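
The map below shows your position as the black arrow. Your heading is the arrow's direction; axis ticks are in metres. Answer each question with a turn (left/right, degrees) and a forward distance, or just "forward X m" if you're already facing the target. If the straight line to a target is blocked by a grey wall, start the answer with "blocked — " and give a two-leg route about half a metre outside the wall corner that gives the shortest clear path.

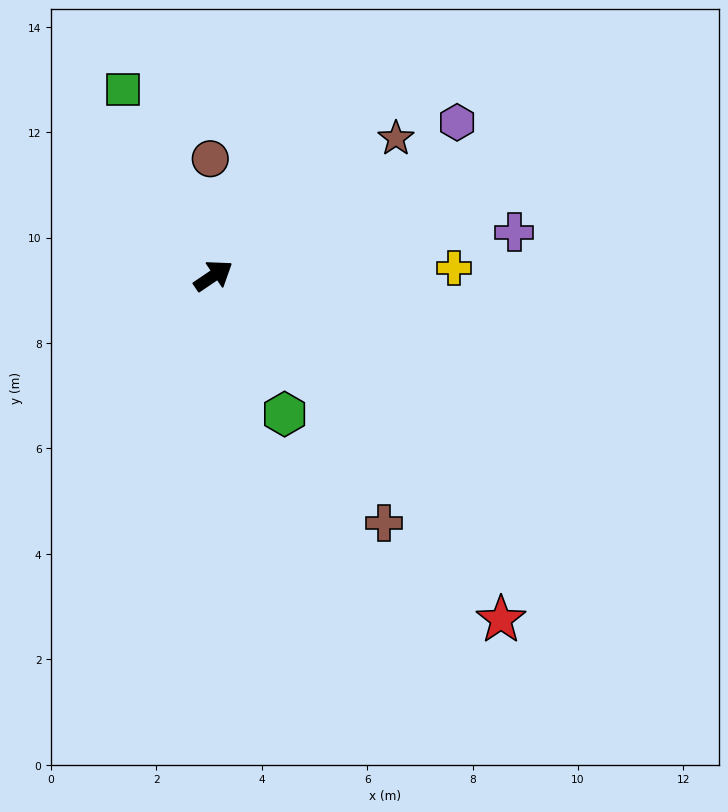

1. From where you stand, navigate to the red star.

turn right 84°, forward 8.5 m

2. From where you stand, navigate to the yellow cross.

turn right 32°, forward 4.6 m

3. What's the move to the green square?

turn left 82°, forward 3.9 m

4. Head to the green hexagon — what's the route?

turn right 97°, forward 3.0 m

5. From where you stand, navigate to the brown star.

turn left 3°, forward 4.3 m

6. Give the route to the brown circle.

turn left 57°, forward 2.2 m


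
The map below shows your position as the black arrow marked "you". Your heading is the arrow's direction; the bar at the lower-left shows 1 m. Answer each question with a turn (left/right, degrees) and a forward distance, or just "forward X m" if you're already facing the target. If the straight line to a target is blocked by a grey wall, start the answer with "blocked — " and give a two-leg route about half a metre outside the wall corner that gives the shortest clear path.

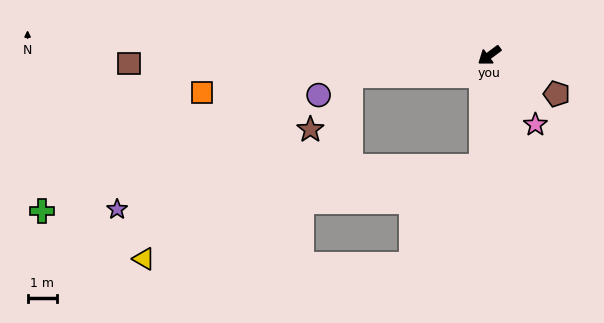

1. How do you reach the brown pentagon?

turn left 114°, forward 2.7 m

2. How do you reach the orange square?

turn right 29°, forward 9.9 m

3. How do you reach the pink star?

turn left 87°, forward 2.8 m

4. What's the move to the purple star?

blocked — turn left 49°, forward 3.8 m, then turn right 79°, forward 12.5 m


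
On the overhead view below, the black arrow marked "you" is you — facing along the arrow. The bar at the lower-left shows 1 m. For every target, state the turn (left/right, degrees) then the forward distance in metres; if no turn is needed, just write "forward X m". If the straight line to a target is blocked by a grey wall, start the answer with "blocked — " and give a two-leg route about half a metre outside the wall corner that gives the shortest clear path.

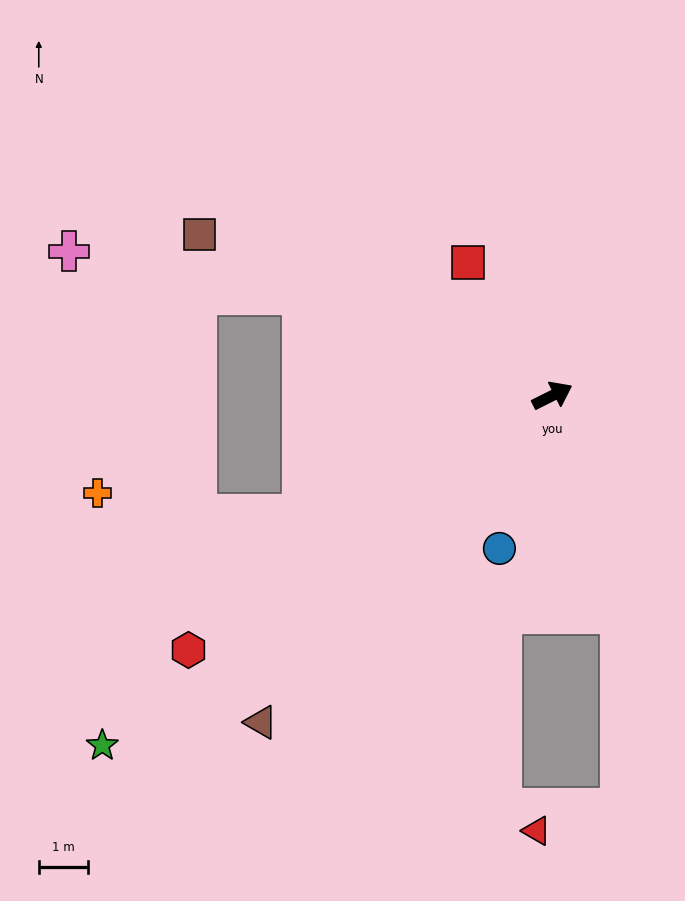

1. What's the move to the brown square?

turn left 129°, forward 7.9 m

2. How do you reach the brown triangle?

turn right 158°, forward 8.9 m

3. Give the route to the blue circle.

turn right 136°, forward 3.3 m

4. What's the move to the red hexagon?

turn right 172°, forward 9.1 m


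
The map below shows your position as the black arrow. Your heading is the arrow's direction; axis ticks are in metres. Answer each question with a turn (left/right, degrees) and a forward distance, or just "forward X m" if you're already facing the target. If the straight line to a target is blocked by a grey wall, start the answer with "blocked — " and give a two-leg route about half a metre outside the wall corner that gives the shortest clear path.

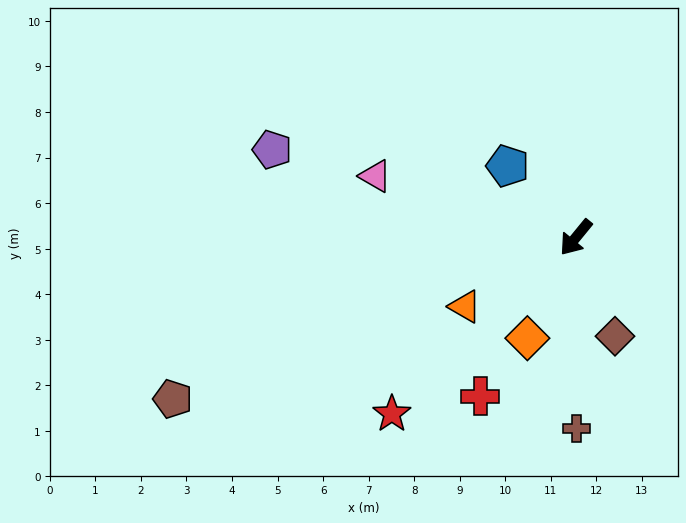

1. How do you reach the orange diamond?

turn left 14°, forward 2.5 m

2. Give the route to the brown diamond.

turn left 61°, forward 2.3 m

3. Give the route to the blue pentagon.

turn right 97°, forward 2.2 m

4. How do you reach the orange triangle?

turn right 19°, forward 2.9 m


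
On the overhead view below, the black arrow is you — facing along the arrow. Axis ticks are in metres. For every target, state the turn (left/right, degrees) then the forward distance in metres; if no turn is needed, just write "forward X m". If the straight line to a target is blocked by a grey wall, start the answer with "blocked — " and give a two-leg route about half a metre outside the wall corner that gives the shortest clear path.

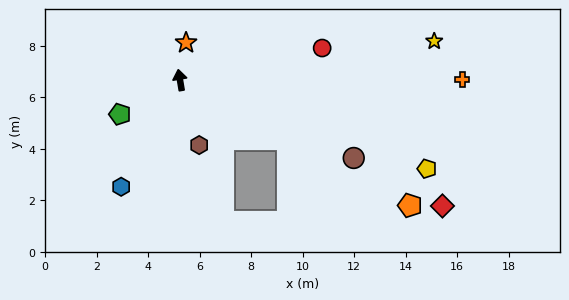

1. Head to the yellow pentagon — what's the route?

turn right 119°, forward 10.2 m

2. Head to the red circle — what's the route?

turn right 87°, forward 5.7 m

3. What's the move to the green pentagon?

turn left 110°, forward 2.7 m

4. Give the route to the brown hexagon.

turn right 173°, forward 2.6 m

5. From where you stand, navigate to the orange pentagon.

turn right 128°, forward 10.2 m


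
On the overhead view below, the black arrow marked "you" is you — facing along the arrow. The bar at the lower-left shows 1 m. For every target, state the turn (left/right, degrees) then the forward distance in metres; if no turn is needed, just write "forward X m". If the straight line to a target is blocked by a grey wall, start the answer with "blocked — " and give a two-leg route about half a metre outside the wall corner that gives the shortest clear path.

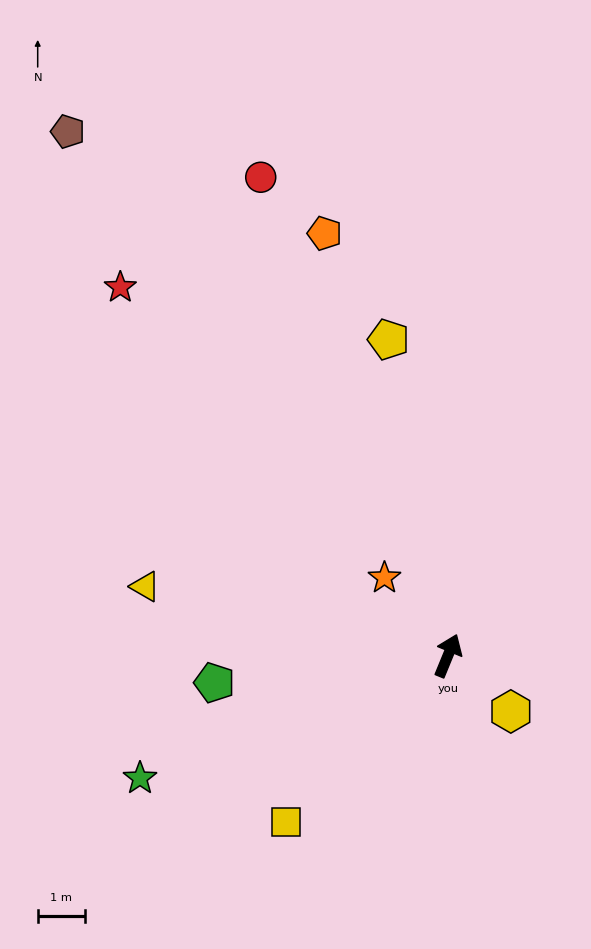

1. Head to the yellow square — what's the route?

turn left 158°, forward 4.9 m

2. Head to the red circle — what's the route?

turn left 44°, forward 10.8 m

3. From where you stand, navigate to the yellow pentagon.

turn left 33°, forward 6.8 m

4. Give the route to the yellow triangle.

turn left 99°, forward 6.5 m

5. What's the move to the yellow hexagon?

turn right 109°, forward 1.8 m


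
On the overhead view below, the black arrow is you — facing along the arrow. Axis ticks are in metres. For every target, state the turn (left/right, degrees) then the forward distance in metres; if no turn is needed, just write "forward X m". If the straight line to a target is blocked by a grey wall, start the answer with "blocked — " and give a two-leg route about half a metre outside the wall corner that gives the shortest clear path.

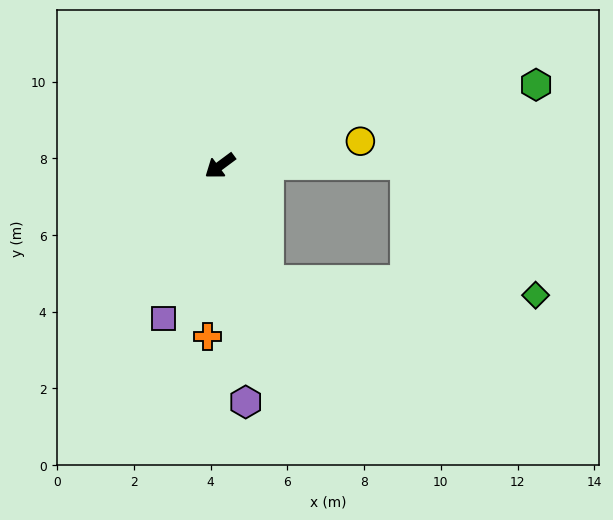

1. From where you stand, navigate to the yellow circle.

turn left 153°, forward 3.7 m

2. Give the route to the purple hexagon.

turn left 60°, forward 6.2 m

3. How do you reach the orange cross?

turn left 49°, forward 4.5 m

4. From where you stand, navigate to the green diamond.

blocked — turn left 144°, forward 4.9 m, then turn right 46°, forward 4.8 m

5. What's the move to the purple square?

turn left 33°, forward 4.2 m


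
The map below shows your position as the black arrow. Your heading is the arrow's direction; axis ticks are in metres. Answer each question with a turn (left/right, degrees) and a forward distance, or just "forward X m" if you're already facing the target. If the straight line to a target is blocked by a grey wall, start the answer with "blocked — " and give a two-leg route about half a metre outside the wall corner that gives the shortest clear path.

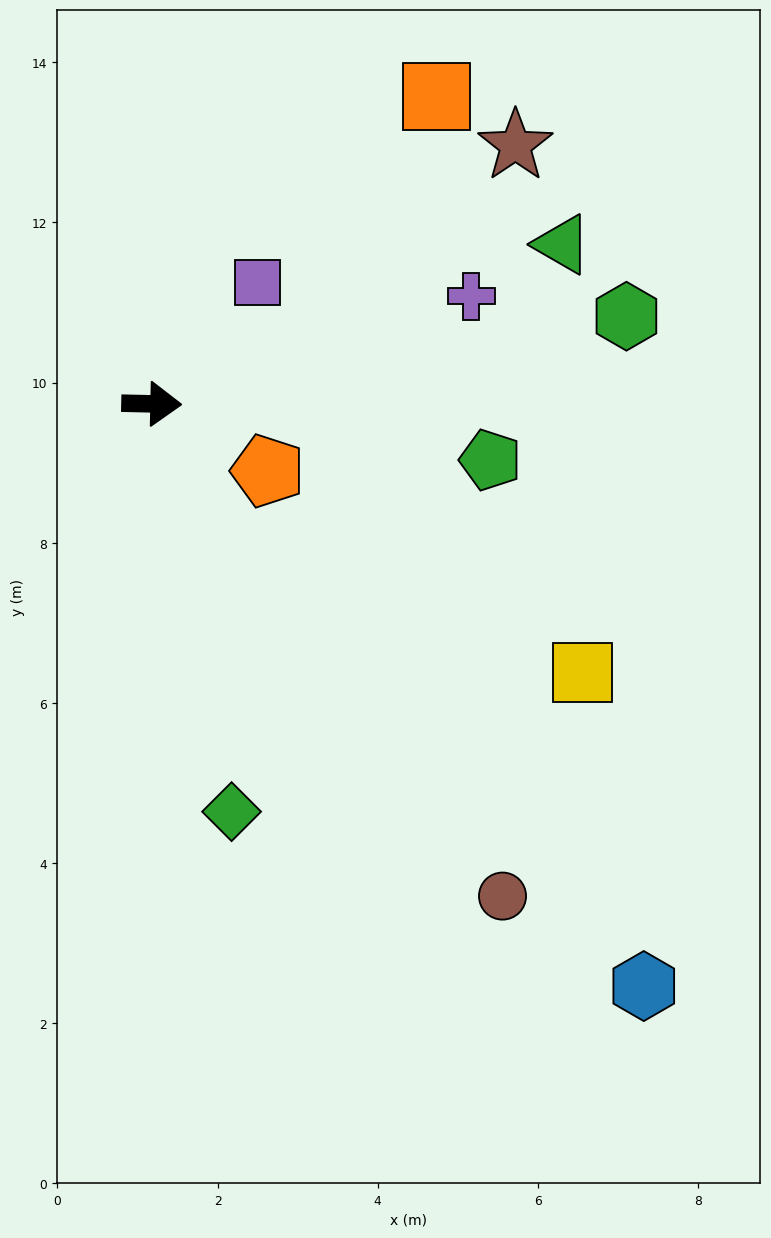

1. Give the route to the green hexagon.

turn left 12°, forward 6.0 m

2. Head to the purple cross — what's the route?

turn left 20°, forward 4.2 m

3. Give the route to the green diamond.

turn right 78°, forward 5.2 m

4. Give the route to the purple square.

turn left 50°, forward 2.0 m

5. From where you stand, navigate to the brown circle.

turn right 53°, forward 7.6 m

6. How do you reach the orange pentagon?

turn right 29°, forward 1.7 m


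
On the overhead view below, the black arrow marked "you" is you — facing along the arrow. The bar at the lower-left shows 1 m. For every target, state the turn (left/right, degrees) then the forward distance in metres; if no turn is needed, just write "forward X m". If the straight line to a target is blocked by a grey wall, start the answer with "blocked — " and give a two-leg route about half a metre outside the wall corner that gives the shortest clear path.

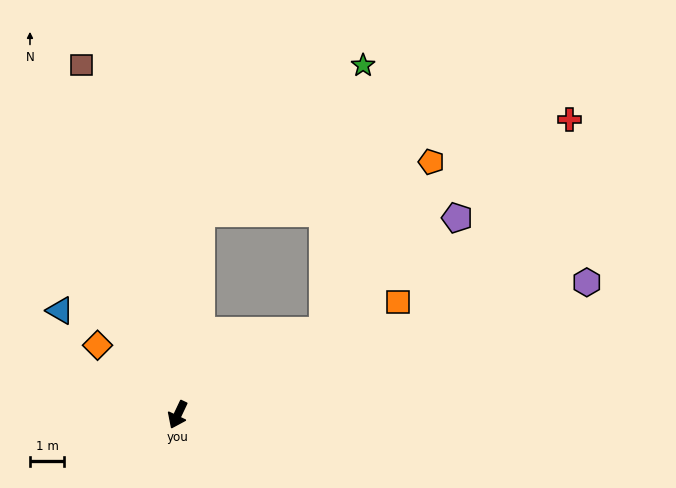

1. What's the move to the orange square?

turn left 143°, forward 7.2 m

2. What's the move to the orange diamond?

turn right 106°, forward 3.1 m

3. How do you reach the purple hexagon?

turn left 133°, forward 12.6 m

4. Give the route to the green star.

blocked — turn right 161°, forward 6.0 m, then turn right 41°, forward 6.4 m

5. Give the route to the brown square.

turn right 139°, forward 10.6 m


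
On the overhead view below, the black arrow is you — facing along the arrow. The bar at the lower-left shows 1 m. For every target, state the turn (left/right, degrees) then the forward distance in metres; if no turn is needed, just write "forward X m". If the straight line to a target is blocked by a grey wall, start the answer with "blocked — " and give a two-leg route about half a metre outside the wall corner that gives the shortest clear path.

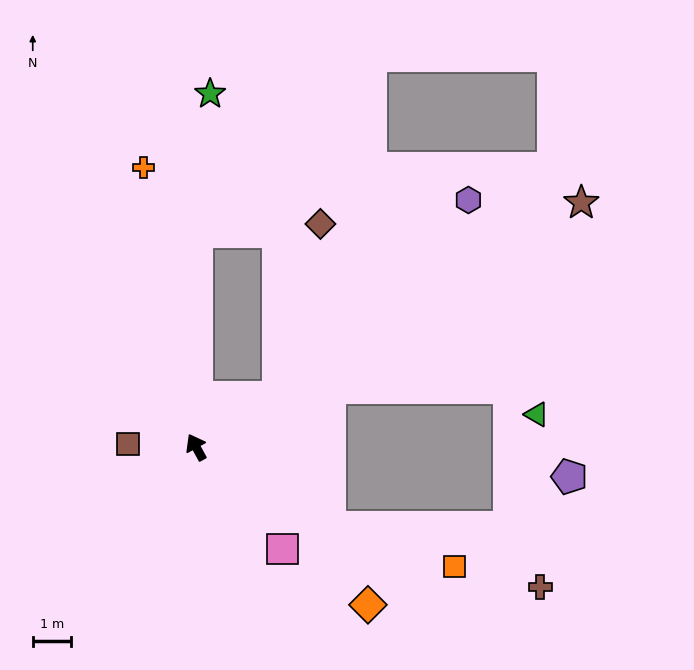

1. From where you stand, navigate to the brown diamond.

blocked — turn right 87°, forward 2.5 m, then turn left 44°, forward 4.7 m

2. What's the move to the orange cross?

turn right 18°, forward 7.5 m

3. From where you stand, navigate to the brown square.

turn left 59°, forward 1.8 m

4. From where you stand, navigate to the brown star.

turn right 86°, forward 12.1 m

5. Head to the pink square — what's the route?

turn right 168°, forward 3.5 m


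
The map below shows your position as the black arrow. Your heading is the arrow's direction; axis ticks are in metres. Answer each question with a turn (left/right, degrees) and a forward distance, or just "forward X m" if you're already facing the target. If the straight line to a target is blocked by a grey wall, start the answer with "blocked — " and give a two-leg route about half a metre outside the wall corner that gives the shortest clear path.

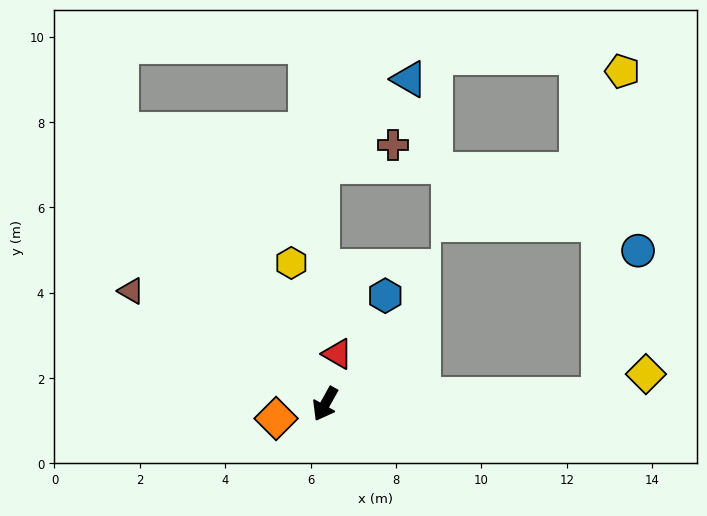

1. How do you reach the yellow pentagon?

blocked — turn left 121°, forward 6.4 m, then turn left 84°, forward 7.6 m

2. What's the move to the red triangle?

turn right 165°, forward 1.2 m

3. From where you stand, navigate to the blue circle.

blocked — turn left 121°, forward 6.4 m, then turn left 73°, forward 3.5 m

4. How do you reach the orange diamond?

turn right 44°, forward 1.2 m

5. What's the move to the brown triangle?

turn right 91°, forward 5.3 m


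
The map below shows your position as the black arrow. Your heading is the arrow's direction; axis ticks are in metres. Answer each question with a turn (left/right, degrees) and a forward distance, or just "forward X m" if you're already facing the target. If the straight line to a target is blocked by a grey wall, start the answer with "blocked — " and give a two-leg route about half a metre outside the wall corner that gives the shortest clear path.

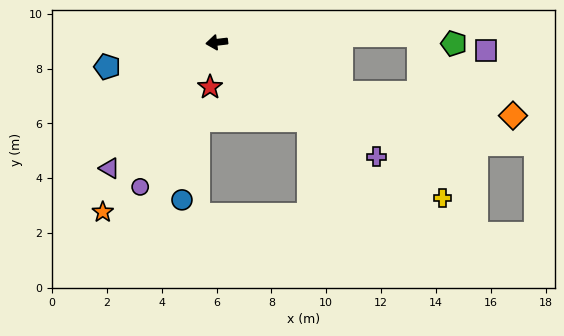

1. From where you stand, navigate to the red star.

turn left 75°, forward 1.7 m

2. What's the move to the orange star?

turn left 49°, forward 7.5 m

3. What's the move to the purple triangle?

turn left 43°, forward 6.0 m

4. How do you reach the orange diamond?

blocked — turn left 151°, forward 4.9 m, then turn left 14°, forward 6.3 m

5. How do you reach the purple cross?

turn left 138°, forward 7.2 m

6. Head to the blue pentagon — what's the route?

turn left 6°, forward 4.1 m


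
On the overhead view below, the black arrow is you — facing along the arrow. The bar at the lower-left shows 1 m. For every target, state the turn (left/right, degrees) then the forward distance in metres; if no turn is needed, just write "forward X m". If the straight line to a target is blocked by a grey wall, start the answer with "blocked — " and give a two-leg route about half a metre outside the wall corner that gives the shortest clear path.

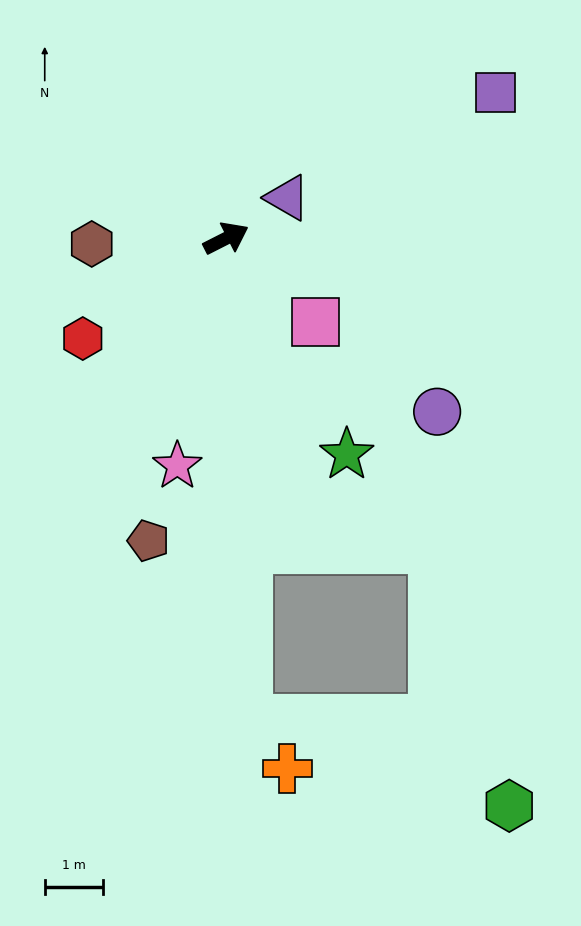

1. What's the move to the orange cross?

blocked — turn right 114°, forward 8.3 m, then turn left 35°, forward 1.1 m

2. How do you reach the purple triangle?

turn left 7°, forward 1.3 m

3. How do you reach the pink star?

turn right 129°, forward 4.0 m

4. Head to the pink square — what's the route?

turn right 70°, forward 2.1 m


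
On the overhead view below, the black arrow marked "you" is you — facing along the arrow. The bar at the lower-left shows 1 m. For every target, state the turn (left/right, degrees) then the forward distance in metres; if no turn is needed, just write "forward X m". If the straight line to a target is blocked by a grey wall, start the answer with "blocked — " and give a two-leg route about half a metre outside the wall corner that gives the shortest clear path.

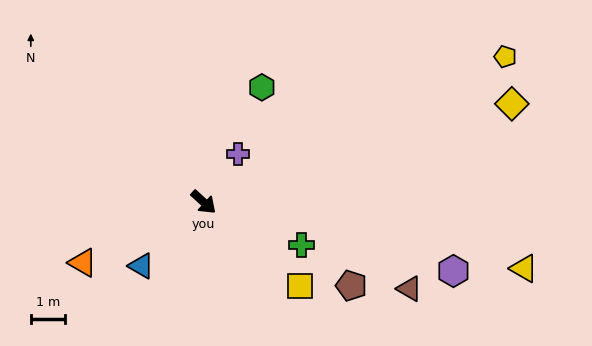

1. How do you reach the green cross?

turn left 19°, forward 3.1 m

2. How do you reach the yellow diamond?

turn left 60°, forward 9.4 m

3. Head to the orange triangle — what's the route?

turn right 111°, forward 3.9 m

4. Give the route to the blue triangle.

turn right 92°, forward 2.6 m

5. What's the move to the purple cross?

turn left 97°, forward 1.7 m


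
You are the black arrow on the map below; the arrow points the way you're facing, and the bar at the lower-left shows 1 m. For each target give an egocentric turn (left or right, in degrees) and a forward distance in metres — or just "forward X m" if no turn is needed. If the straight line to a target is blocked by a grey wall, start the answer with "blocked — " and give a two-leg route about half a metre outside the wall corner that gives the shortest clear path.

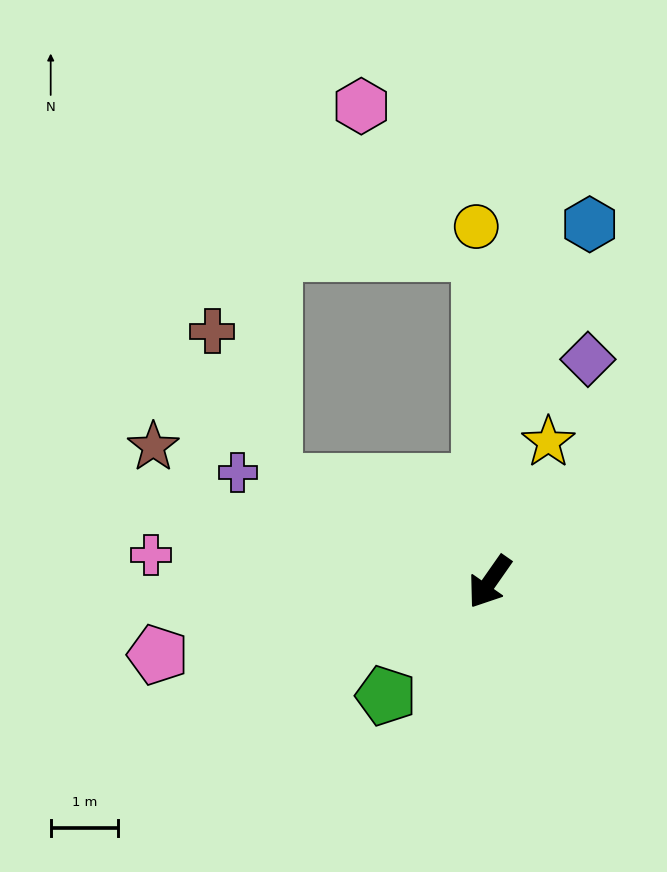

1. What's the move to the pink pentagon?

turn right 43°, forward 5.1 m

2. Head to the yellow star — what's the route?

turn right 168°, forward 2.3 m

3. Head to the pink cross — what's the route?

turn right 60°, forward 5.1 m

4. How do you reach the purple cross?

turn right 78°, forward 4.1 m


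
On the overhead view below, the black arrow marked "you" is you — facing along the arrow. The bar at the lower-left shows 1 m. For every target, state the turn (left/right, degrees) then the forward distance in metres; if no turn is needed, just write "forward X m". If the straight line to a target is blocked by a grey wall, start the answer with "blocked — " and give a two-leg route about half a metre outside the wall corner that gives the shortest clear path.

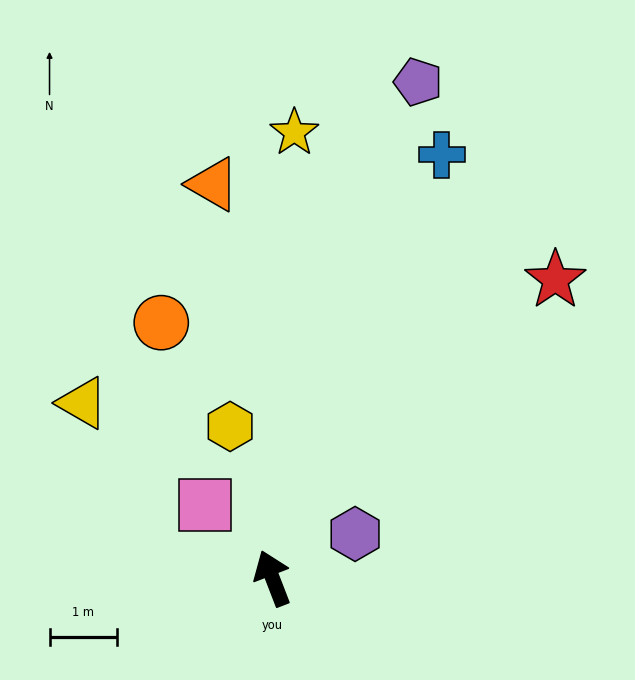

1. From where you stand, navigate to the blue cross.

turn right 43°, forward 6.8 m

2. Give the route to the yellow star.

turn right 24°, forward 6.6 m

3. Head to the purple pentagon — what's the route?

turn right 37°, forward 7.7 m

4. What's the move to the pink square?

turn left 21°, forward 1.5 m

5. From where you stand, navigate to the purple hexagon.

turn right 83°, forward 1.4 m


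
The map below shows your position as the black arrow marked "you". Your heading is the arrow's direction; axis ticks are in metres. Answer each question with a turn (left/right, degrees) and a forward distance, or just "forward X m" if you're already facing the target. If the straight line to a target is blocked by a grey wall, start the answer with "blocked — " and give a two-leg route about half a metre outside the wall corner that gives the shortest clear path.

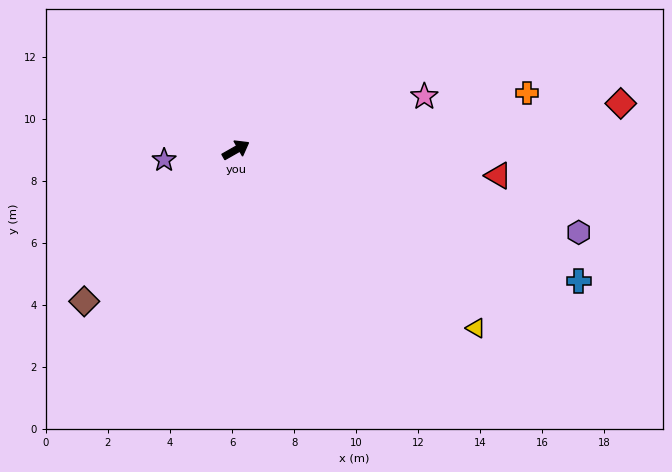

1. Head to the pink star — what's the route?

turn right 14°, forward 6.3 m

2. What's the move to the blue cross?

turn right 51°, forward 11.8 m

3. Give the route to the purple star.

turn left 158°, forward 2.3 m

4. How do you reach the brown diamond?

turn right 165°, forward 6.9 m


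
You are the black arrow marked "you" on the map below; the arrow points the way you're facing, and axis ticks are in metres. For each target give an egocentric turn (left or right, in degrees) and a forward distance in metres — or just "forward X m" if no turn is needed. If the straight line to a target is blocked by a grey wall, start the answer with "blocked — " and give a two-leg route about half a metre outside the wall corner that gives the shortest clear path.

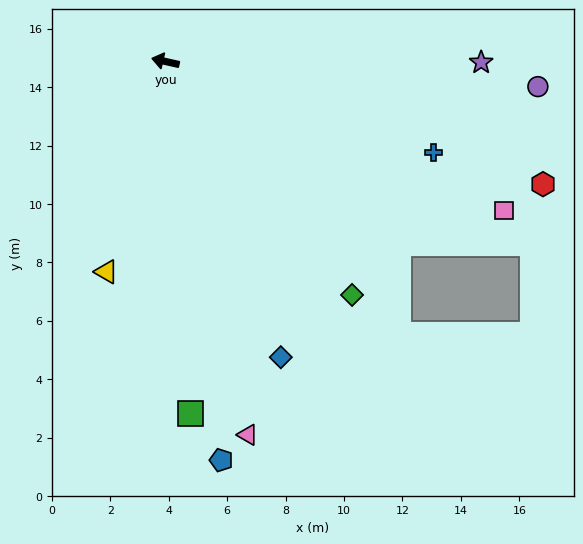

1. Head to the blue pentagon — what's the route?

turn left 111°, forward 13.8 m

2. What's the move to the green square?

turn left 107°, forward 12.1 m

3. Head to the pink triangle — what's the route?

turn left 115°, forward 13.1 m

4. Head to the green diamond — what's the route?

turn left 141°, forward 10.2 m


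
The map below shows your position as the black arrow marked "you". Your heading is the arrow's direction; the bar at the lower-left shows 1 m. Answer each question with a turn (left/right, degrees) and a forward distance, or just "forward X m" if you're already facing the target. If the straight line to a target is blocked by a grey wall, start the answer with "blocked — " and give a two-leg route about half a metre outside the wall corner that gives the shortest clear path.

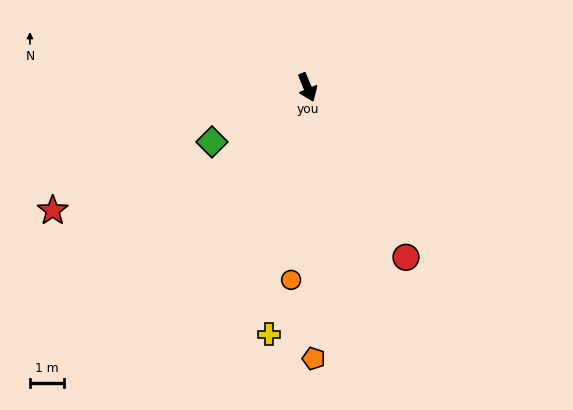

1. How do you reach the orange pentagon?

turn right 21°, forward 8.1 m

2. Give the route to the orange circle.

turn right 27°, forward 5.7 m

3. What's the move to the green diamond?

turn right 83°, forward 3.3 m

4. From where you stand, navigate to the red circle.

turn left 8°, forward 5.8 m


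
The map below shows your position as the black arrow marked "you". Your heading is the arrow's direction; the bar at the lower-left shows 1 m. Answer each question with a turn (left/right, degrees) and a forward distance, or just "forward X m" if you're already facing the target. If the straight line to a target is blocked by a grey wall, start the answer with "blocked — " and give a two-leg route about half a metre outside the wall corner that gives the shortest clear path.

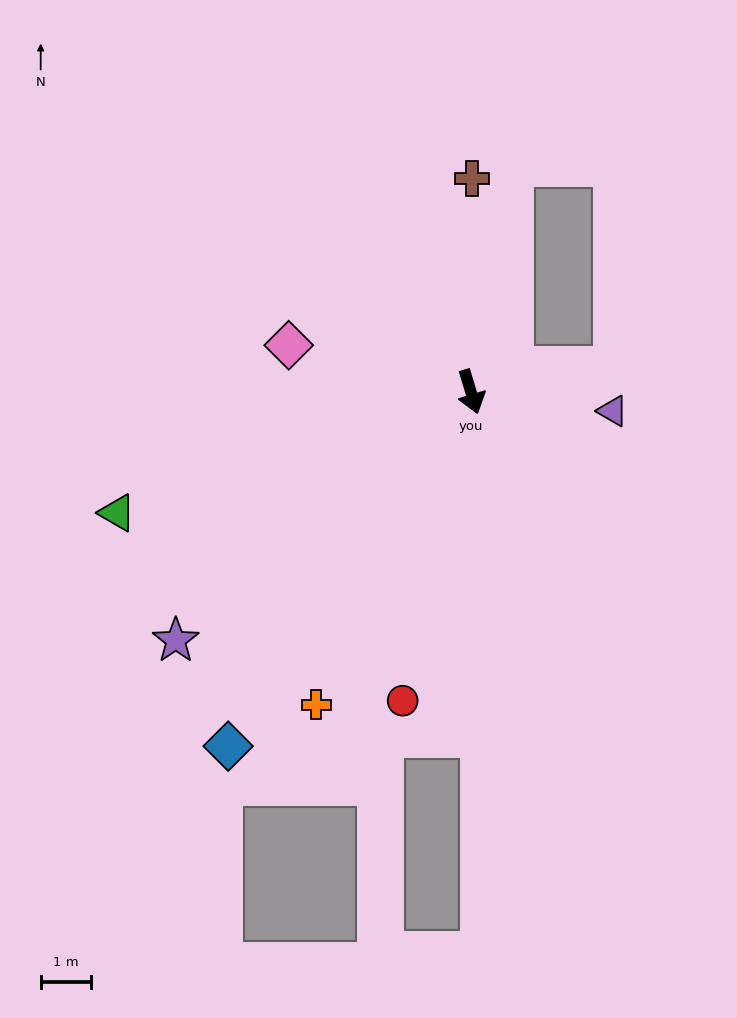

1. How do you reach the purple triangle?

turn left 66°, forward 2.9 m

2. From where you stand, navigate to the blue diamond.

turn right 51°, forward 8.6 m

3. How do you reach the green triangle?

turn right 88°, forward 7.5 m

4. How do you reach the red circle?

turn right 29°, forward 6.3 m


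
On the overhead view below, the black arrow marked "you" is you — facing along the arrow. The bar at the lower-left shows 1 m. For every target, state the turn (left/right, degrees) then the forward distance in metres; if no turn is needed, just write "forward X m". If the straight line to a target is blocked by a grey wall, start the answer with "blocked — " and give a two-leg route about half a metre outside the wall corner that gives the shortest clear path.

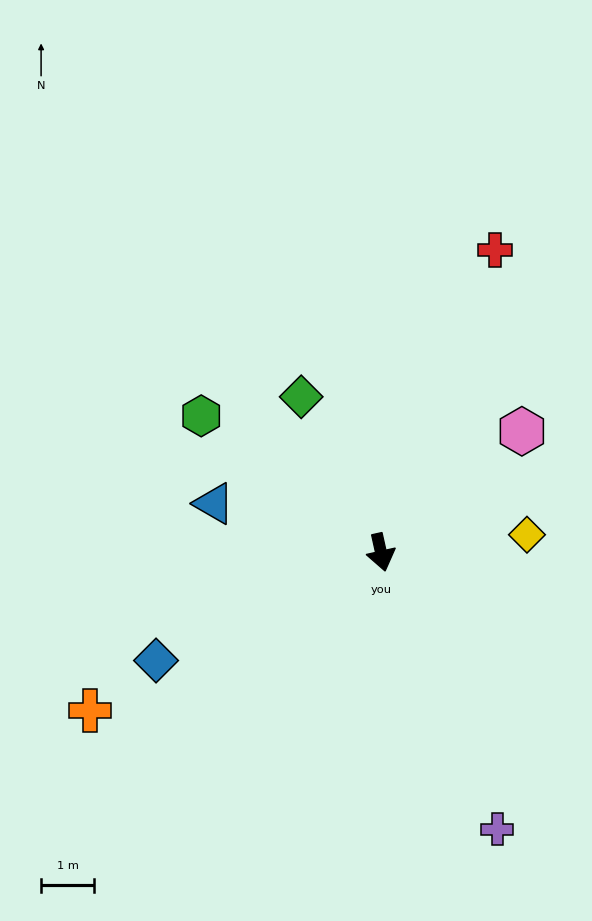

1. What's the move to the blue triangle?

turn right 119°, forward 3.3 m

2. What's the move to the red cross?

turn left 147°, forward 6.1 m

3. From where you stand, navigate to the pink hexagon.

turn left 118°, forward 3.5 m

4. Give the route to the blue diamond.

turn right 77°, forward 4.7 m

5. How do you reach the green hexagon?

turn right 140°, forward 4.2 m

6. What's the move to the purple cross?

turn left 10°, forward 5.6 m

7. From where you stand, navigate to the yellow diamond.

turn left 84°, forward 2.8 m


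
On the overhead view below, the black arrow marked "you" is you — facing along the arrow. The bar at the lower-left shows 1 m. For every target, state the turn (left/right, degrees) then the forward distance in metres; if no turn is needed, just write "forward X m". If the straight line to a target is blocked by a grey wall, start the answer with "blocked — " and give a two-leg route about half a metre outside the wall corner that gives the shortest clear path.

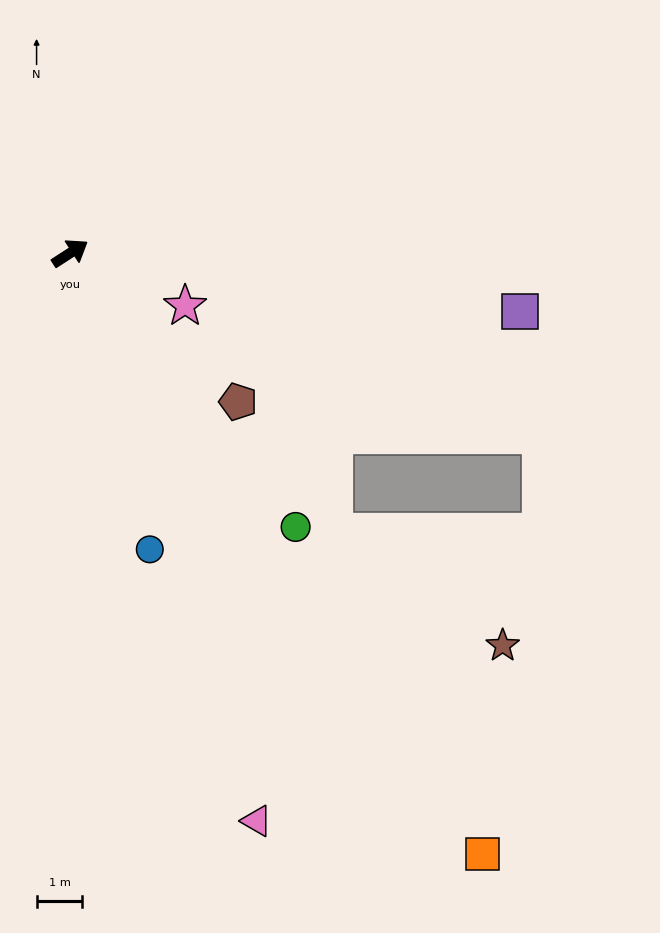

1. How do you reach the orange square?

turn right 88°, forward 15.9 m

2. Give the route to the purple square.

turn right 40°, forward 9.9 m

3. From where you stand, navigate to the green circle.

turn right 83°, forward 7.7 m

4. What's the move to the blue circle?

turn right 108°, forward 6.7 m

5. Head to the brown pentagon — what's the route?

turn right 74°, forward 4.9 m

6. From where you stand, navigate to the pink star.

turn right 58°, forward 2.8 m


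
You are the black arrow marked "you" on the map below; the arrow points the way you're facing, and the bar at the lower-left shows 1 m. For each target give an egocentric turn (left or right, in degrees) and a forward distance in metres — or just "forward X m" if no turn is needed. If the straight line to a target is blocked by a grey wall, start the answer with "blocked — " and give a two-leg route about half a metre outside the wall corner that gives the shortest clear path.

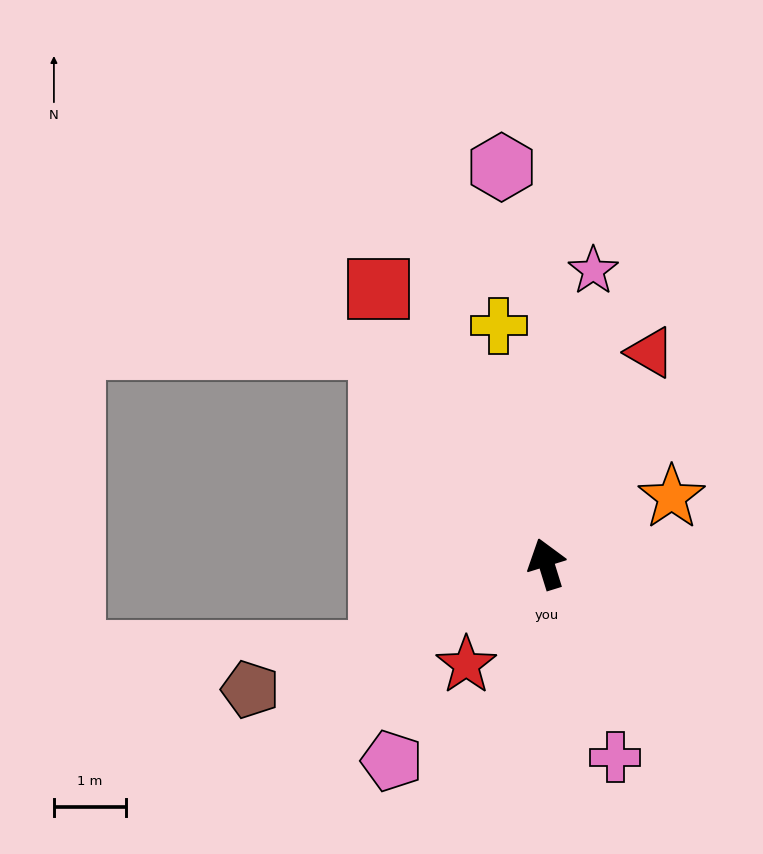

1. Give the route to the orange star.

turn right 79°, forward 2.0 m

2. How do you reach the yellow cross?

turn right 6°, forward 3.4 m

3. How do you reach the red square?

turn left 14°, forward 4.5 m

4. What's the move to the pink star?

turn right 26°, forward 4.1 m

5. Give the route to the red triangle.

turn right 43°, forward 3.3 m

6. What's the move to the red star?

turn left 124°, forward 1.8 m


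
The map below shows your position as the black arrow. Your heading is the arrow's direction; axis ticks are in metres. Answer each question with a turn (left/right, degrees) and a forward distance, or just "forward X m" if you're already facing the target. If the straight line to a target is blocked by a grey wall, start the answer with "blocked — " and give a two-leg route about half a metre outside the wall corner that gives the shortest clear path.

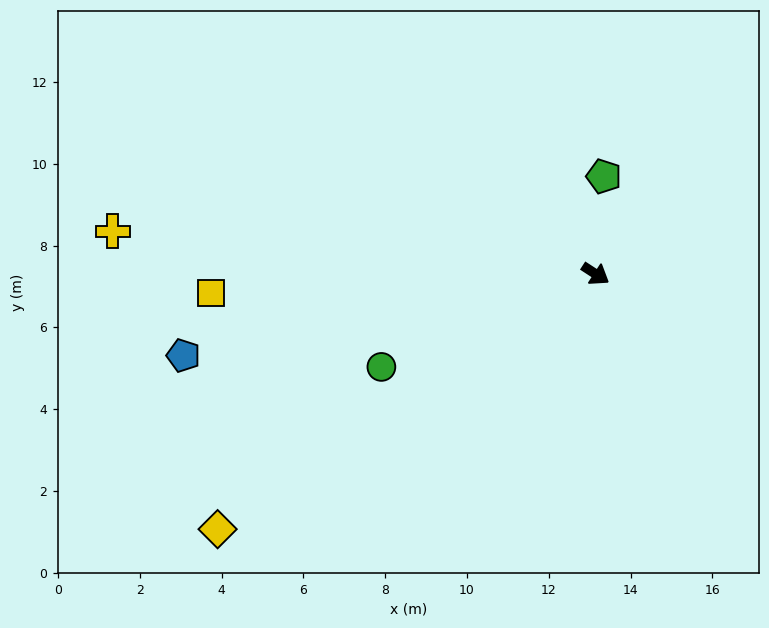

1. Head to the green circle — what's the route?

turn right 124°, forward 5.7 m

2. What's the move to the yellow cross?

turn right 152°, forward 11.9 m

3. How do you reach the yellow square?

turn right 144°, forward 9.4 m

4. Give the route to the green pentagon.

turn left 118°, forward 2.4 m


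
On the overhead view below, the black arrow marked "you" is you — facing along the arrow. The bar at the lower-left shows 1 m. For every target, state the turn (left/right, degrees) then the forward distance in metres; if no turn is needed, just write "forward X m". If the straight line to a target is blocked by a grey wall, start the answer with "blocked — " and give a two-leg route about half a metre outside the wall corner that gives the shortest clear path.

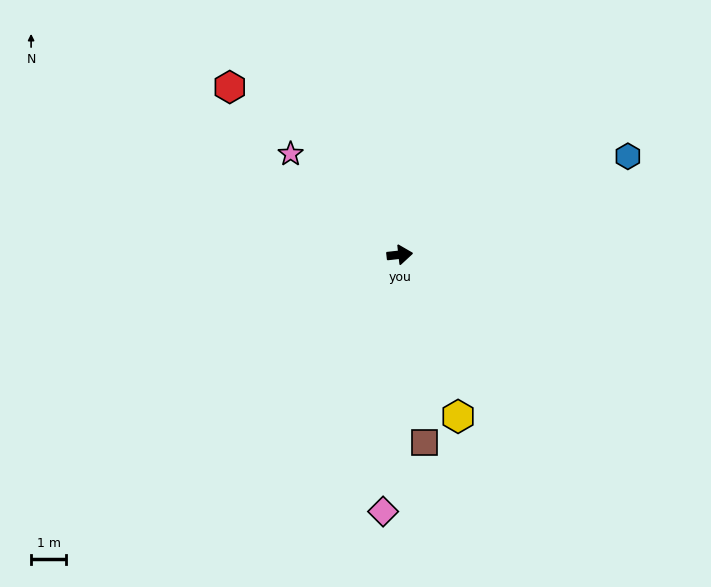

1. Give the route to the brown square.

turn right 89°, forward 5.4 m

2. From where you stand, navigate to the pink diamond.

turn right 100°, forward 7.3 m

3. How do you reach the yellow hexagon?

turn right 77°, forward 4.9 m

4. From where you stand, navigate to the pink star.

turn left 131°, forward 4.2 m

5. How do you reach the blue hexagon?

turn left 17°, forward 7.1 m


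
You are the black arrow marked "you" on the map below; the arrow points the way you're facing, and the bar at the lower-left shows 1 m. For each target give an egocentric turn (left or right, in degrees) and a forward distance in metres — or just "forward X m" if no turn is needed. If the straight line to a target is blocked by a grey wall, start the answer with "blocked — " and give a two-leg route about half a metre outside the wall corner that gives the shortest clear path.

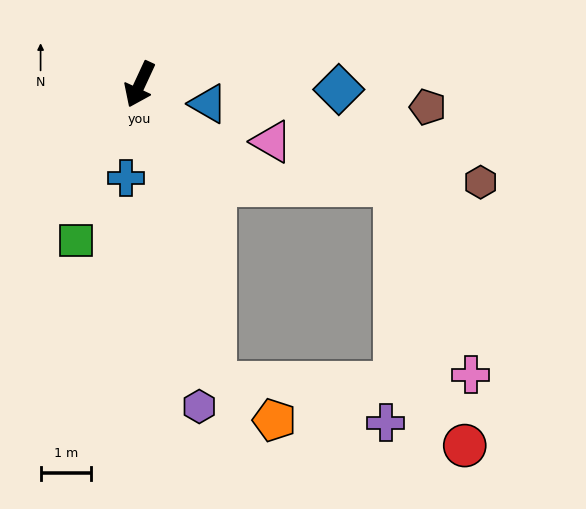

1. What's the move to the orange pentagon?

blocked — turn left 39°, forward 6.1 m, then turn left 44°, forward 1.4 m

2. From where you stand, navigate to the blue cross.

turn left 17°, forward 1.9 m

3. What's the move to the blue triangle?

turn left 99°, forward 1.4 m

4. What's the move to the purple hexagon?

turn left 35°, forward 6.4 m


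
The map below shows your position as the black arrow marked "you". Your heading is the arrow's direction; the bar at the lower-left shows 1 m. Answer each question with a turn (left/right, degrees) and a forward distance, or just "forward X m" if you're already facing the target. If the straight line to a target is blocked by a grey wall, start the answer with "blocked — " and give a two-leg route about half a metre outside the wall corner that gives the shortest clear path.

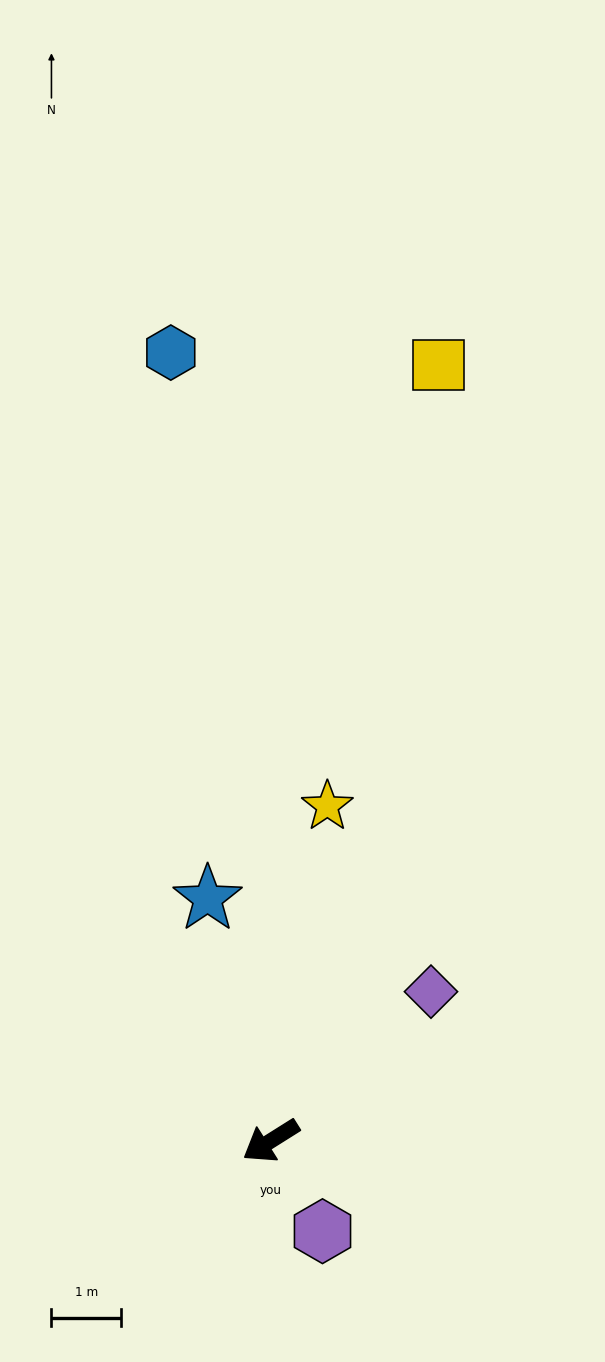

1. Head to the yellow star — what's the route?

turn right 132°, forward 4.9 m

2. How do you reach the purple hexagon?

turn left 88°, forward 1.5 m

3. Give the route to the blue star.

turn right 108°, forward 3.6 m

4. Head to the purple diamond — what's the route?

turn right 169°, forward 3.1 m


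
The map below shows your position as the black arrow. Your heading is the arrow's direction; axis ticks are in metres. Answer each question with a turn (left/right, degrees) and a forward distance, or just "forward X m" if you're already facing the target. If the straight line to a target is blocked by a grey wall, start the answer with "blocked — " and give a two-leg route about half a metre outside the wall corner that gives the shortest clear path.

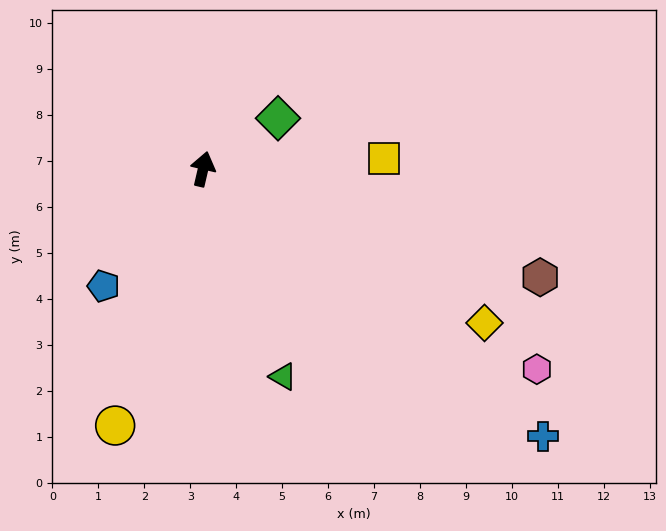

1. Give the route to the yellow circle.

turn left 174°, forward 5.9 m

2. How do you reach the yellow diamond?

turn right 106°, forward 7.0 m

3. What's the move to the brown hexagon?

turn right 95°, forward 7.7 m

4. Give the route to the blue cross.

turn right 115°, forward 9.4 m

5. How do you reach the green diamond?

turn right 43°, forward 2.0 m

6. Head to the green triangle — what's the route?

turn right 146°, forward 4.8 m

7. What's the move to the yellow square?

turn right 74°, forward 3.9 m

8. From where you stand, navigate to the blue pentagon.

turn left 153°, forward 3.3 m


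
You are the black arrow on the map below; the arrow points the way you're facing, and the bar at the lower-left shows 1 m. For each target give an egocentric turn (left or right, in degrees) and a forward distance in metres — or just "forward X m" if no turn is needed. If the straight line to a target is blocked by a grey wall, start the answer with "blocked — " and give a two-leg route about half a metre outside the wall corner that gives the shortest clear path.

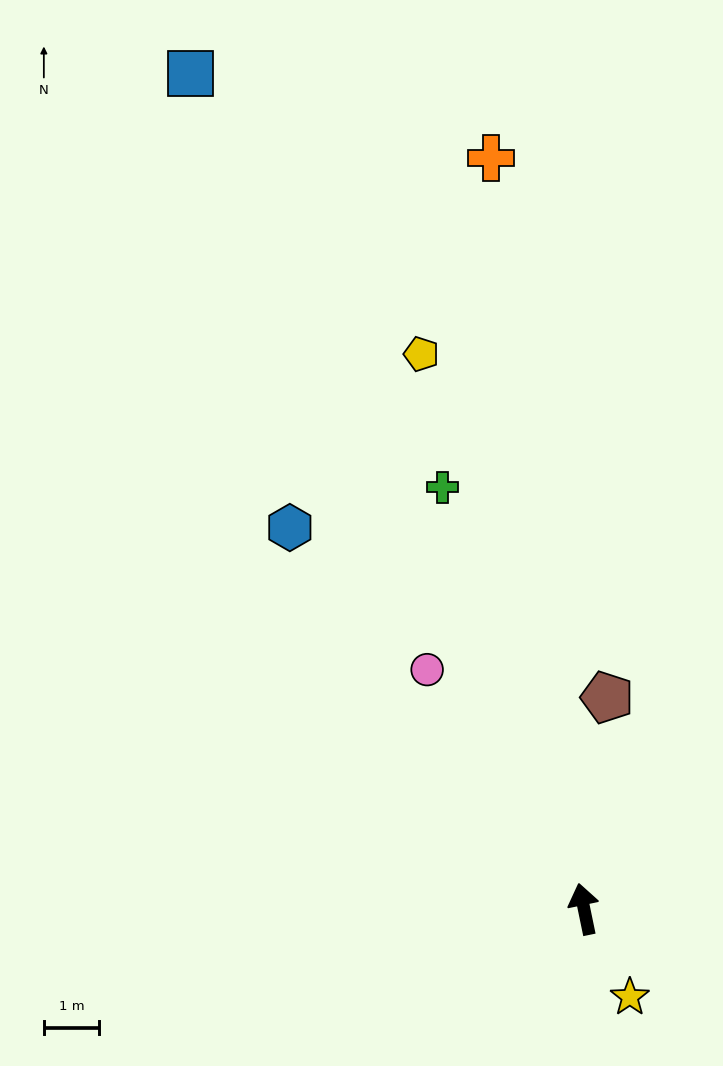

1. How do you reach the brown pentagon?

turn right 18°, forward 3.8 m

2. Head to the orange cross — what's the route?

turn right 5°, forward 13.6 m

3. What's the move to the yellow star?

turn right 164°, forward 1.8 m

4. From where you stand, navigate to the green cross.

turn left 7°, forward 8.0 m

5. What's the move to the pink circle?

turn left 22°, forward 5.2 m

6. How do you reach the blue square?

turn left 14°, forward 16.6 m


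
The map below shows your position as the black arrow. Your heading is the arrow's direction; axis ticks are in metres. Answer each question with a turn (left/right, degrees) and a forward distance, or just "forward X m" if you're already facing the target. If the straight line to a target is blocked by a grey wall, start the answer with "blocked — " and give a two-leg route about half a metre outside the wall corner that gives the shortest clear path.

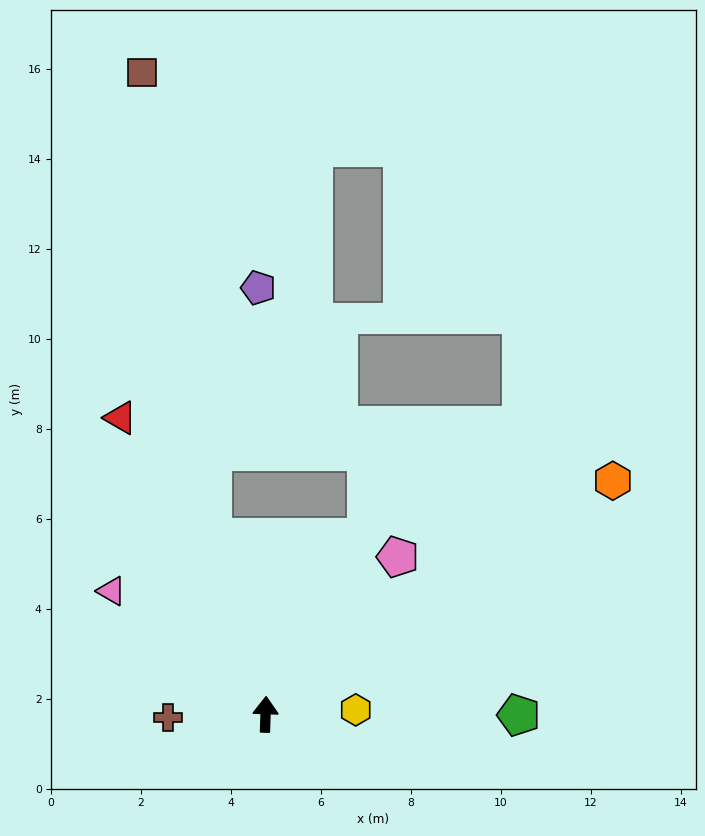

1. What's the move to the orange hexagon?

turn right 54°, forward 9.3 m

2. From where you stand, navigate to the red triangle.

turn left 28°, forward 7.3 m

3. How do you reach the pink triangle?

turn left 53°, forward 4.4 m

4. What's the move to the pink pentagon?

turn right 38°, forward 4.6 m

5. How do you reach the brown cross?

turn left 94°, forward 2.2 m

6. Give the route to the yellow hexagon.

turn right 85°, forward 2.0 m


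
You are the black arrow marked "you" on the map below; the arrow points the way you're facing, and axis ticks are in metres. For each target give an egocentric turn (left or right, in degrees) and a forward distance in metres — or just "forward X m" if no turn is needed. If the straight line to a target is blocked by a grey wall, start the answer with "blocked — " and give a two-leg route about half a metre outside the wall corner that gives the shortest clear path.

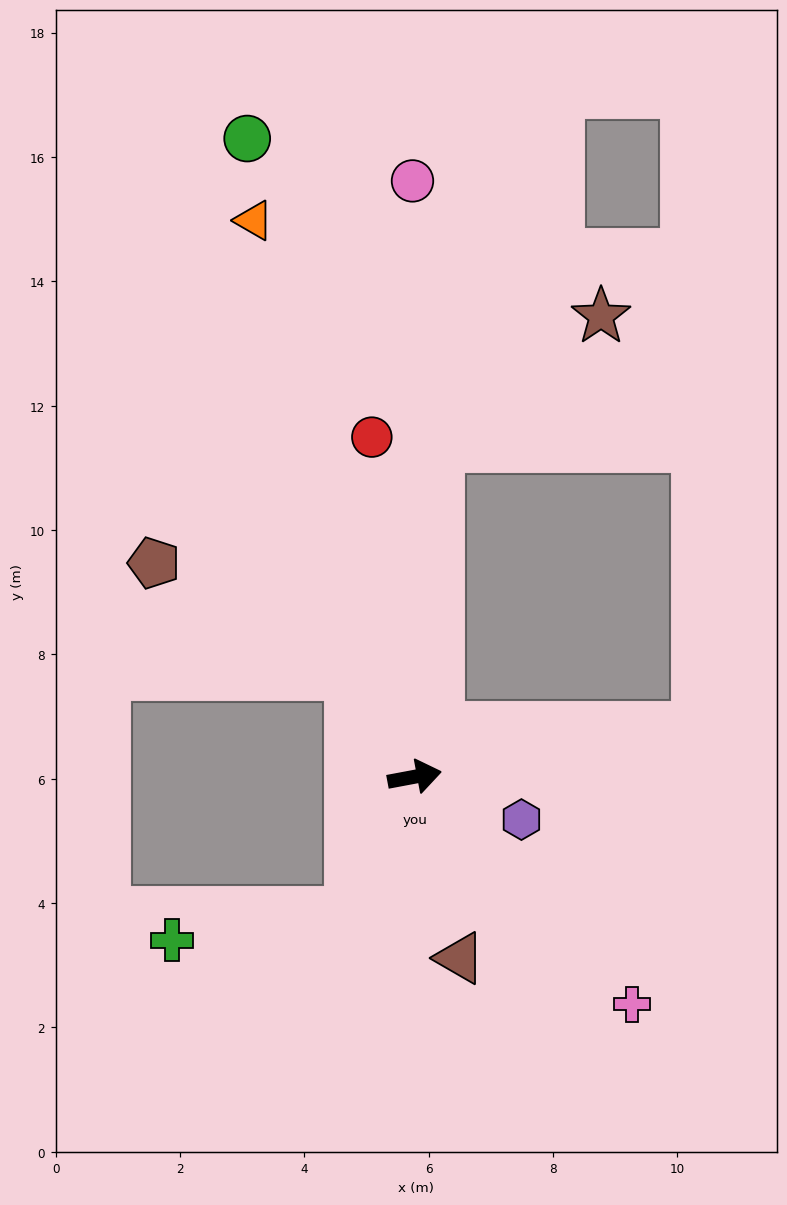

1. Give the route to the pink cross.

turn right 57°, forward 5.1 m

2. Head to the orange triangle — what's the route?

turn left 95°, forward 9.3 m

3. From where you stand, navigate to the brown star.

blocked — turn left 75°, forward 5.3 m, then turn right 47°, forward 3.3 m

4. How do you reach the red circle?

turn left 87°, forward 5.5 m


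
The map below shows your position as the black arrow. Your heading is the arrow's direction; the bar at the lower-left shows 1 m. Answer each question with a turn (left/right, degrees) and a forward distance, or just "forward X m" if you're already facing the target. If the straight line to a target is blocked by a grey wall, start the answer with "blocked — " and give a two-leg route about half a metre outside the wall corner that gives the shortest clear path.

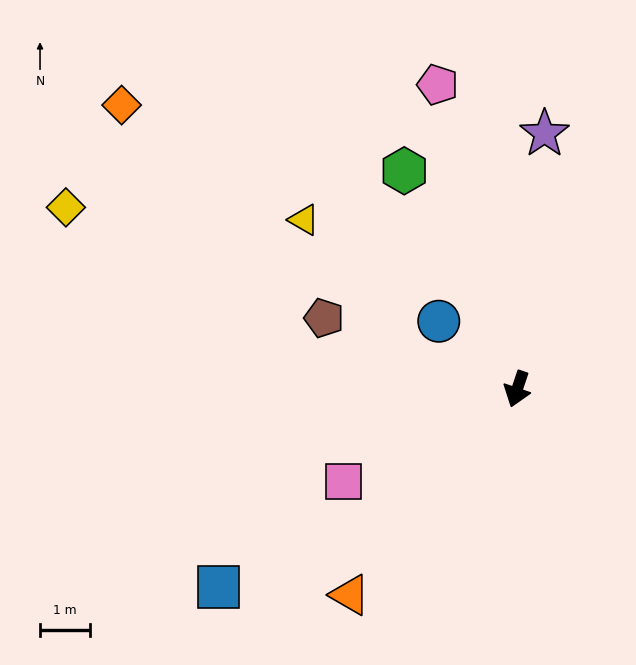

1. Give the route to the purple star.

turn right 168°, forward 5.1 m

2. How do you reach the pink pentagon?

turn right 147°, forward 6.2 m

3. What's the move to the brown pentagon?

turn right 92°, forward 4.1 m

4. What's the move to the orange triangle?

turn right 21°, forward 5.3 m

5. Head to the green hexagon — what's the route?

turn right 134°, forward 4.9 m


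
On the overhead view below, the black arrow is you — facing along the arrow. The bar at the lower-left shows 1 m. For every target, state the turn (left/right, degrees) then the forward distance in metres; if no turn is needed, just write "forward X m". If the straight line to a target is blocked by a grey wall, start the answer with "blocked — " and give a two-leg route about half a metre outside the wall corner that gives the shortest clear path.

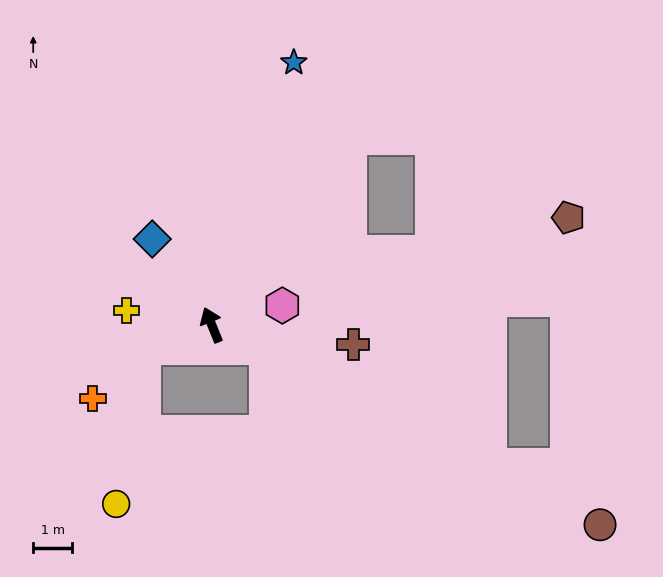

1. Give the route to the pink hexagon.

turn right 97°, forward 1.9 m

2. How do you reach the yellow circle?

blocked — turn left 87°, forward 1.8 m, then turn left 61°, forward 4.1 m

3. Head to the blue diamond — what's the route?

turn left 13°, forward 2.7 m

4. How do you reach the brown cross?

turn right 120°, forward 3.7 m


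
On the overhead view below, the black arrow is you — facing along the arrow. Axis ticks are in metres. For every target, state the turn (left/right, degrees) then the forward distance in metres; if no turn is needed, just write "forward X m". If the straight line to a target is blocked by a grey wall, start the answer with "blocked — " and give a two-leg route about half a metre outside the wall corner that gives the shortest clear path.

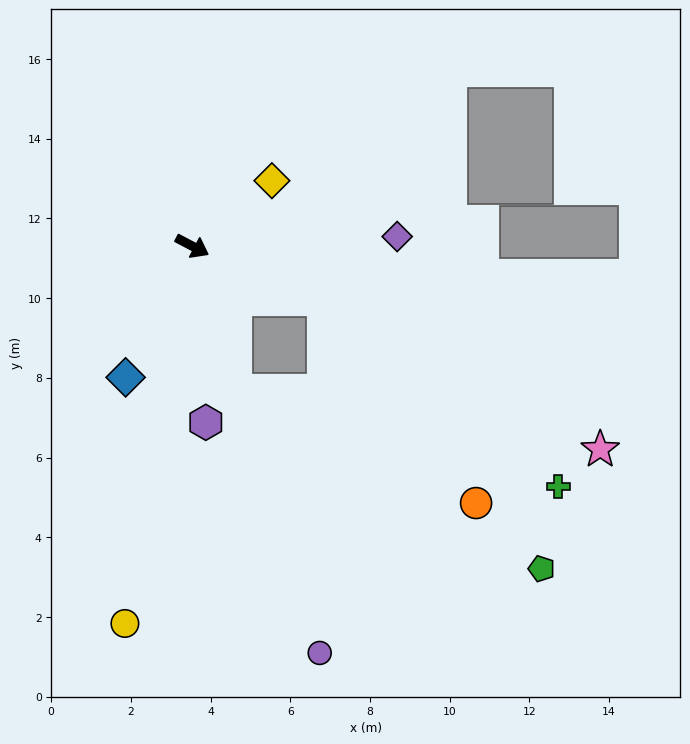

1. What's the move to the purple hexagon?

turn right 58°, forward 4.4 m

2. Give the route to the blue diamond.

turn right 89°, forward 3.7 m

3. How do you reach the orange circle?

blocked — turn left 6°, forward 3.6 m, then turn right 32°, forward 6.4 m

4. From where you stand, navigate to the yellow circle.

turn right 72°, forward 9.6 m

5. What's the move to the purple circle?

turn right 45°, forward 10.7 m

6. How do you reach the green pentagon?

blocked — turn right 46°, forward 3.8 m, then turn left 44°, forward 8.9 m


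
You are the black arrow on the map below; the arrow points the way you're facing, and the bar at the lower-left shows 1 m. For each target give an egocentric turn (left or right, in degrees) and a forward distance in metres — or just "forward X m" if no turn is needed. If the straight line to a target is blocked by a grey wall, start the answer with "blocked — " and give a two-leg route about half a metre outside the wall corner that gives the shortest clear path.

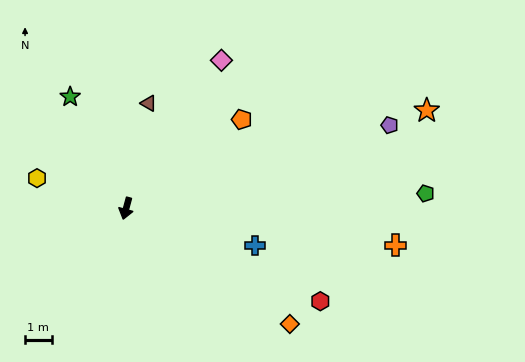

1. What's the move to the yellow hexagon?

turn right 94°, forward 3.5 m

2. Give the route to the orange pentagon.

turn left 143°, forward 5.5 m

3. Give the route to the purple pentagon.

turn left 123°, forward 10.4 m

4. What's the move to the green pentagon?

turn left 108°, forward 11.3 m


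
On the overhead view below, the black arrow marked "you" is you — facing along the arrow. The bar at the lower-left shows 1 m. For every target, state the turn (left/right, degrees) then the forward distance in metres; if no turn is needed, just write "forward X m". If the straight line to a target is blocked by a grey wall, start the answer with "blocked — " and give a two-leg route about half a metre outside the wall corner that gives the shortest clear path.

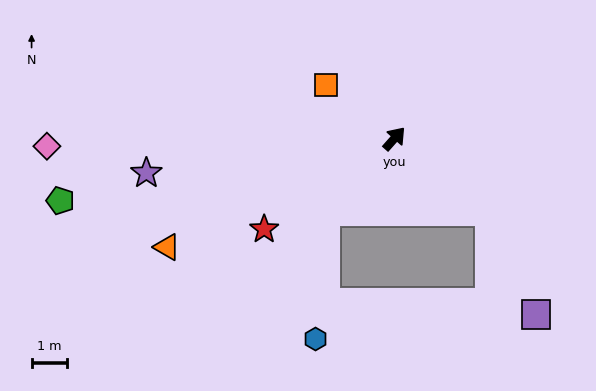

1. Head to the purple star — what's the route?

turn left 139°, forward 7.0 m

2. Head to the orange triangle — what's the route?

turn left 157°, forward 7.1 m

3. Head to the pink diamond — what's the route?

turn left 133°, forward 9.8 m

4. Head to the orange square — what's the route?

turn left 94°, forward 2.4 m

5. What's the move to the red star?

turn left 166°, forward 4.5 m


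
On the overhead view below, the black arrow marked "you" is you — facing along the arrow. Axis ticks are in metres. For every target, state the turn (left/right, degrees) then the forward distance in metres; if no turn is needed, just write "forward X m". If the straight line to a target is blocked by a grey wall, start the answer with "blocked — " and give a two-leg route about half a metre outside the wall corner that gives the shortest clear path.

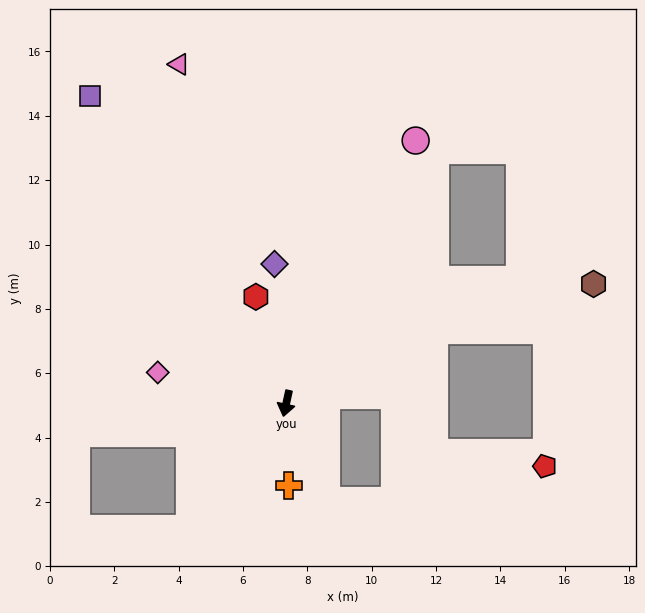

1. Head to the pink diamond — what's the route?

turn right 91°, forward 4.1 m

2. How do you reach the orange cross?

turn left 14°, forward 2.5 m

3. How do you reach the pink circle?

turn left 166°, forward 9.1 m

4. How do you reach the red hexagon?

turn right 152°, forward 3.4 m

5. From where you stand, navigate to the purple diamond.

turn right 163°, forward 4.3 m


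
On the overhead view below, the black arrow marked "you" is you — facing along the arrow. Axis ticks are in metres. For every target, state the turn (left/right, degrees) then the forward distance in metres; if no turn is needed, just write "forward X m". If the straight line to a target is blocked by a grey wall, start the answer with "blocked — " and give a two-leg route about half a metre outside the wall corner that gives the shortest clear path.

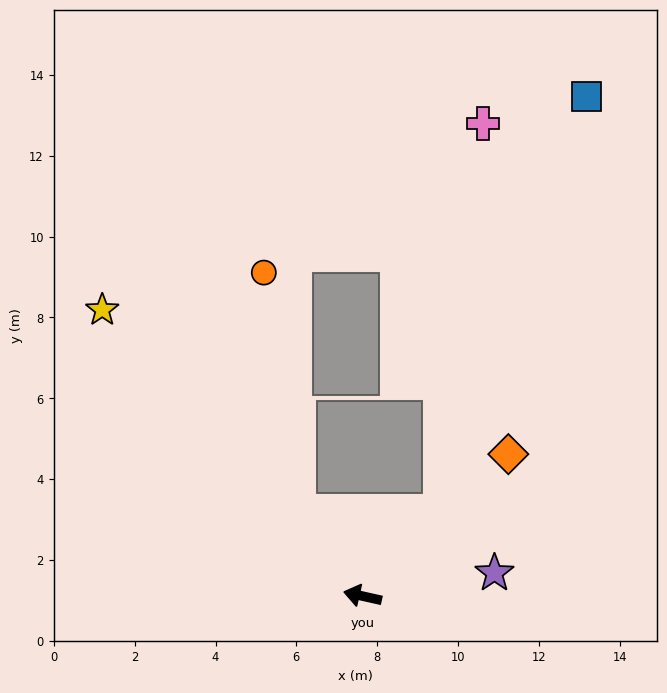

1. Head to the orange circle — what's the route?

blocked — turn right 40°, forward 2.6 m, then turn right 29°, forward 6.0 m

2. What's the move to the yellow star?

turn right 35°, forward 9.6 m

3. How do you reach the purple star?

turn right 157°, forward 3.3 m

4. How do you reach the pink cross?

blocked — turn right 120°, forward 2.8 m, then turn left 36°, forward 9.7 m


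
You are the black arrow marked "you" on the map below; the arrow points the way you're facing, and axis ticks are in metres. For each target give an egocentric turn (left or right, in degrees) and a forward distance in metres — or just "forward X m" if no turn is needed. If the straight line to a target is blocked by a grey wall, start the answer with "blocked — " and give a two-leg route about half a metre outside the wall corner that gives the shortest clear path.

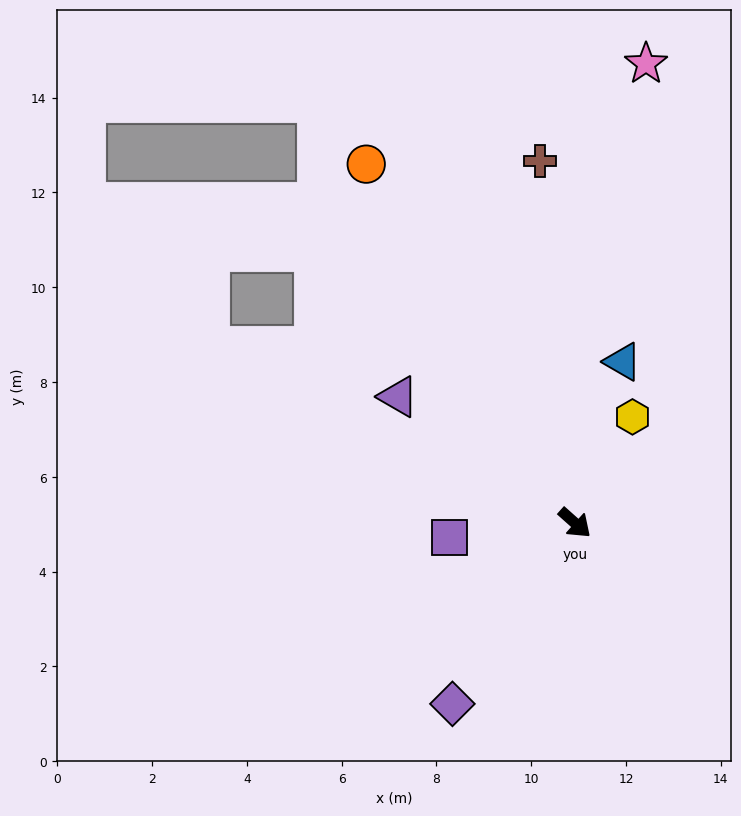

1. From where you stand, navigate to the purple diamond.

turn right 82°, forward 4.6 m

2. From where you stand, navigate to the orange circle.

turn left 162°, forward 8.8 m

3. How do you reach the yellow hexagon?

turn left 103°, forward 2.5 m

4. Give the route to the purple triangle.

turn right 174°, forward 4.6 m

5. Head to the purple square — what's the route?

turn right 132°, forward 2.7 m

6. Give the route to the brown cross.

turn left 137°, forward 7.7 m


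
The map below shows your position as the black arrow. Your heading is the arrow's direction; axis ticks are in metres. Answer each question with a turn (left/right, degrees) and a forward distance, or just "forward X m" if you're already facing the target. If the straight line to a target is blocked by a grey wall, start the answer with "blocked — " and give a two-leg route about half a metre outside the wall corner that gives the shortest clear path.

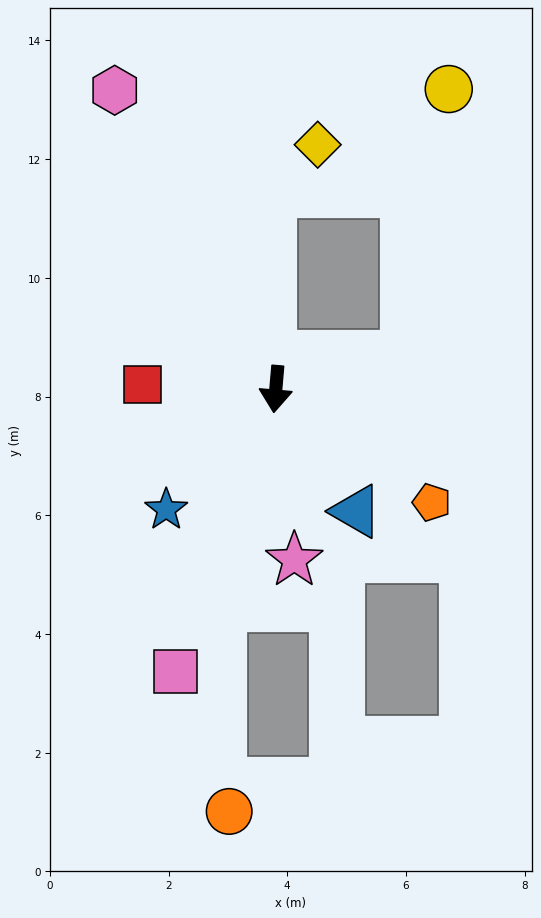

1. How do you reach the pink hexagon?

turn right 147°, forward 5.7 m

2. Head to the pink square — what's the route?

turn right 15°, forward 5.1 m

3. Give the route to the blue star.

turn right 37°, forward 2.7 m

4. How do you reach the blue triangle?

turn left 38°, forward 2.5 m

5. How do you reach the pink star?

turn left 11°, forward 2.9 m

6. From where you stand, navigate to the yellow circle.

blocked — turn left 109°, forward 2.3 m, then turn left 67°, forward 4.5 m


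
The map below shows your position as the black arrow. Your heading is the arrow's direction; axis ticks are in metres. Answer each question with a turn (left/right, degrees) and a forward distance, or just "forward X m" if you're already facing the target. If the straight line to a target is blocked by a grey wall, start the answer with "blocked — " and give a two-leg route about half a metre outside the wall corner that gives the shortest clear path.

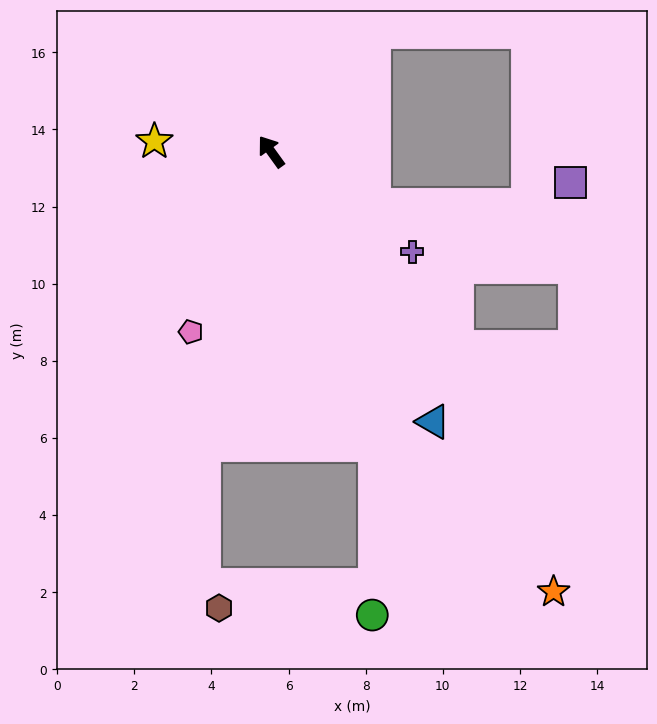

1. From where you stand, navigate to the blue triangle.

turn left 175°, forward 8.2 m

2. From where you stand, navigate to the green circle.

blocked — turn left 163°, forward 8.1 m, then turn right 19°, forward 4.4 m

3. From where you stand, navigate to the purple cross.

turn right 161°, forward 4.5 m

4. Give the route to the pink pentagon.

turn left 120°, forward 5.1 m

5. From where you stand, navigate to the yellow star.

turn left 49°, forward 3.0 m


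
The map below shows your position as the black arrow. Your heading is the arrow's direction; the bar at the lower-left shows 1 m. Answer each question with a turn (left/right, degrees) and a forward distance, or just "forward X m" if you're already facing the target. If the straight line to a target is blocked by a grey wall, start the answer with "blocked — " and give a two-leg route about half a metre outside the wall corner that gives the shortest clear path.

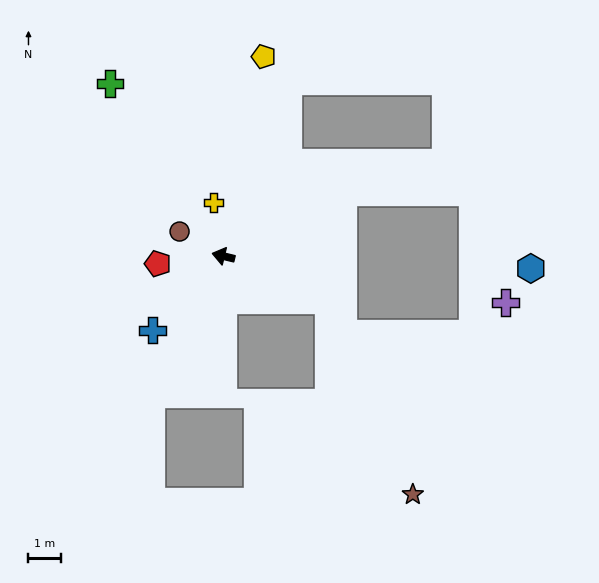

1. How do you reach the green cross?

turn right 43°, forward 6.3 m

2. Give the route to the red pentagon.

turn left 20°, forward 2.0 m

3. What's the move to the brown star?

blocked — turn left 171°, forward 3.5 m, then turn right 44°, forward 6.4 m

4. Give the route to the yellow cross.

turn right 66°, forward 1.7 m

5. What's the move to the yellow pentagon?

turn right 88°, forward 6.2 m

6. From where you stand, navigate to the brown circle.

turn right 16°, forward 1.5 m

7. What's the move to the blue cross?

turn left 60°, forward 3.1 m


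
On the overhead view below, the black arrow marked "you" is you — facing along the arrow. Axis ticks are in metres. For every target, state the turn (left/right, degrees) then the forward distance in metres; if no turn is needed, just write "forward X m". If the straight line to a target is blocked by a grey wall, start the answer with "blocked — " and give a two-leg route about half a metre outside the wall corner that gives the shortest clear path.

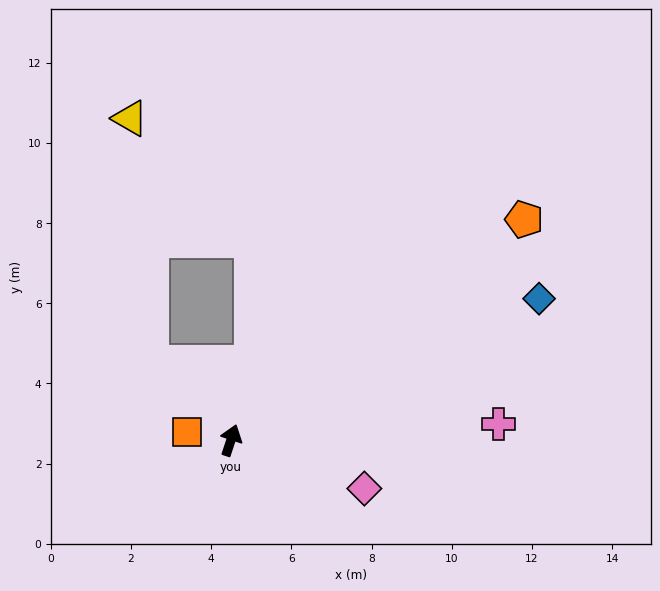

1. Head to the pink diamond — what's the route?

turn right 92°, forward 3.5 m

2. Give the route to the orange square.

turn left 97°, forward 1.1 m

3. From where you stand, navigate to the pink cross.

turn right 68°, forward 6.7 m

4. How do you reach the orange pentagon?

turn right 35°, forward 9.2 m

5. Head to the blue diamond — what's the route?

turn right 47°, forward 8.5 m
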